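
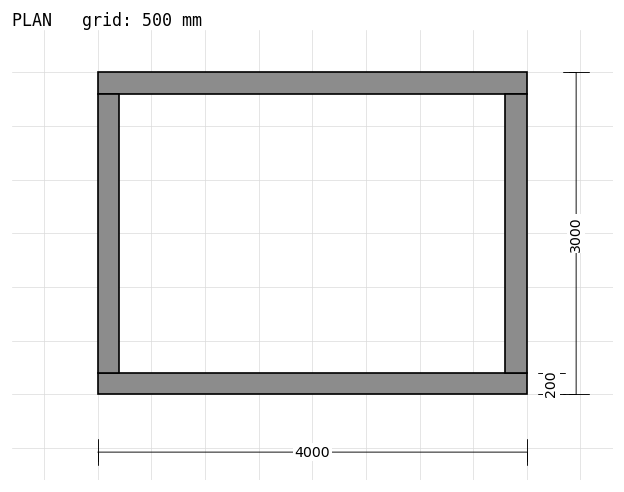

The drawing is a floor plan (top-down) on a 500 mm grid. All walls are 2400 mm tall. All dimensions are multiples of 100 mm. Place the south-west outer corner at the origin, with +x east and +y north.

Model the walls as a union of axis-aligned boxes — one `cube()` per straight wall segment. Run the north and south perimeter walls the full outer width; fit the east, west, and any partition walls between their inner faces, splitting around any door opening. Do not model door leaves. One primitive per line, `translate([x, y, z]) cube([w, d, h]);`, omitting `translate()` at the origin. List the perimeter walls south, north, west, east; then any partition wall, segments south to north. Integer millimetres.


cube([4000, 200, 2400]);
translate([0, 2800, 0]) cube([4000, 200, 2400]);
translate([0, 200, 0]) cube([200, 2600, 2400]);
translate([3800, 200, 0]) cube([200, 2600, 2400]);


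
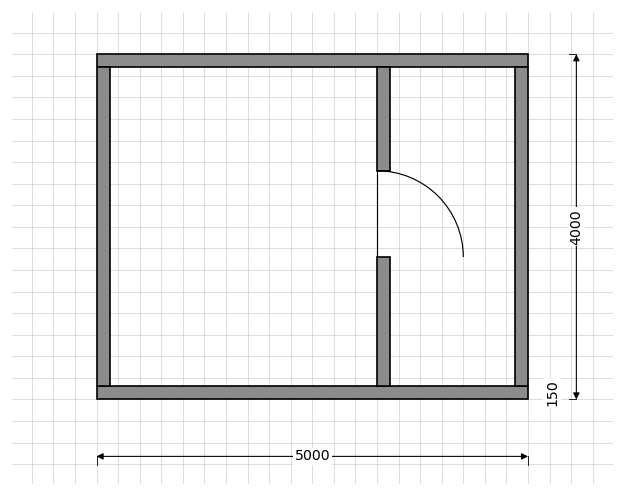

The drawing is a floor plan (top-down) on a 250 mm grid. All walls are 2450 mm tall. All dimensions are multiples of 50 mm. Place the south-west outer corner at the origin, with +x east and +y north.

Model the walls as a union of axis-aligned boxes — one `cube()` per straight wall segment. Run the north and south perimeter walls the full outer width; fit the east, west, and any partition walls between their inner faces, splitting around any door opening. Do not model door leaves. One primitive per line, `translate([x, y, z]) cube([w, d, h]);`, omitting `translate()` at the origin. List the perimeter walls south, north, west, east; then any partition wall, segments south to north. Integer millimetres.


cube([5000, 150, 2450]);
translate([0, 3850, 0]) cube([5000, 150, 2450]);
translate([0, 150, 0]) cube([150, 3700, 2450]);
translate([4850, 150, 0]) cube([150, 3700, 2450]);
translate([3250, 150, 0]) cube([150, 1500, 2450]);
translate([3250, 2650, 0]) cube([150, 1200, 2450]);


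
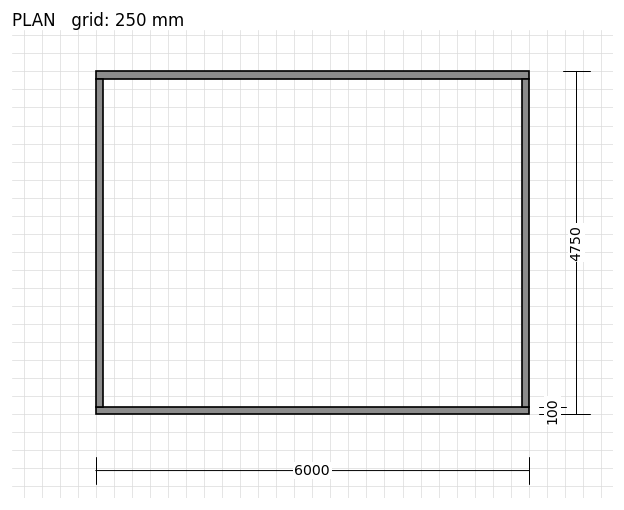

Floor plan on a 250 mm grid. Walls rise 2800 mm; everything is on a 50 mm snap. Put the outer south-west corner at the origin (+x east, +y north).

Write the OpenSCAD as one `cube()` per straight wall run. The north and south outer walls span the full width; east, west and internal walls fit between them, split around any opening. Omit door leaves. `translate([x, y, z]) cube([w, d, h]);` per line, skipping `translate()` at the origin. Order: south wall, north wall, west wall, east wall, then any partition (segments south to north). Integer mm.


cube([6000, 100, 2800]);
translate([0, 4650, 0]) cube([6000, 100, 2800]);
translate([0, 100, 0]) cube([100, 4550, 2800]);
translate([5900, 100, 0]) cube([100, 4550, 2800]);


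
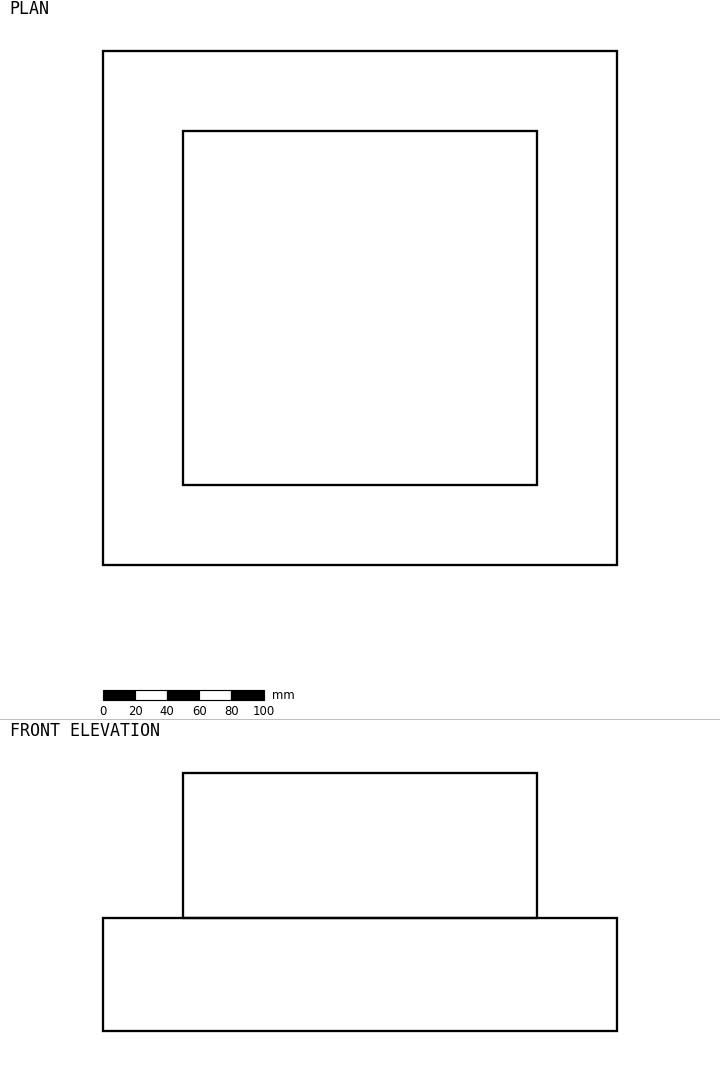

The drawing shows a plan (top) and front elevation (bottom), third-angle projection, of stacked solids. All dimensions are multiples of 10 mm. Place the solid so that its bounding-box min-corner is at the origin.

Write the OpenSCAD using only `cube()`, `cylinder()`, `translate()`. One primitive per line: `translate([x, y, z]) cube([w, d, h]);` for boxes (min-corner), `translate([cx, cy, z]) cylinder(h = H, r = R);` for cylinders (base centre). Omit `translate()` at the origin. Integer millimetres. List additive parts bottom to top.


cube([320, 320, 70]);
translate([50, 50, 70]) cube([220, 220, 90]);


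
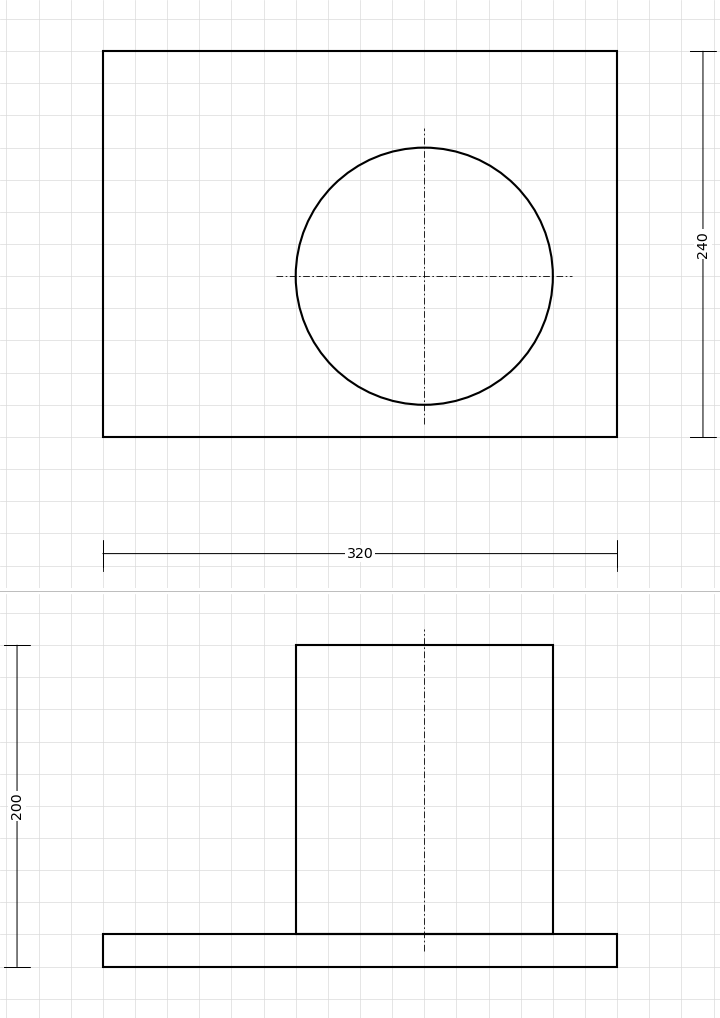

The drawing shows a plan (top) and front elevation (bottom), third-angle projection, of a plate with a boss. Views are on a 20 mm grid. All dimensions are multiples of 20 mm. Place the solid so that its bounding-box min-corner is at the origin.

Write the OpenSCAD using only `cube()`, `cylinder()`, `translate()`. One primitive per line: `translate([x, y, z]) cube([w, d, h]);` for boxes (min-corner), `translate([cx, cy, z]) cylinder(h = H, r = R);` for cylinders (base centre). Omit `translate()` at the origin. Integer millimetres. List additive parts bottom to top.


cube([320, 240, 20]);
translate([200, 100, 20]) cylinder(h = 180, r = 80);


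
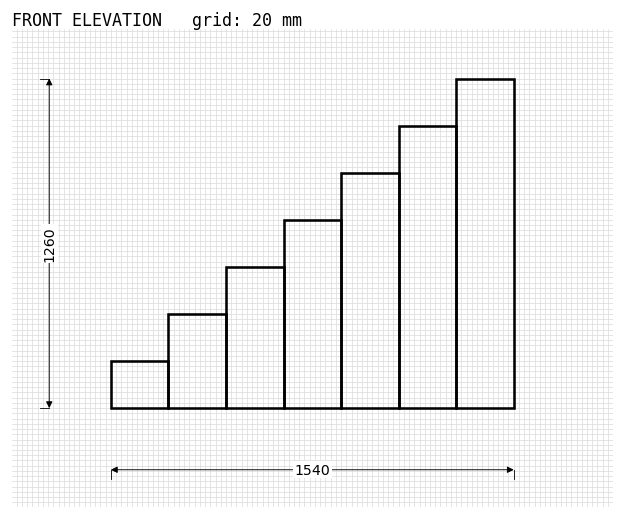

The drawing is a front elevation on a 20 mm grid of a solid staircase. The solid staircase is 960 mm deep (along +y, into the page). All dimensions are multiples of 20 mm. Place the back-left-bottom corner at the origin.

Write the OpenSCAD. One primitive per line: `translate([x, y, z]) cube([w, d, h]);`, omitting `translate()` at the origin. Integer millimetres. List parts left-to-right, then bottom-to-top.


cube([220, 960, 180]);
translate([220, 0, 0]) cube([220, 960, 360]);
translate([440, 0, 0]) cube([220, 960, 540]);
translate([660, 0, 0]) cube([220, 960, 720]);
translate([880, 0, 0]) cube([220, 960, 900]);
translate([1100, 0, 0]) cube([220, 960, 1080]);
translate([1320, 0, 0]) cube([220, 960, 1260]);


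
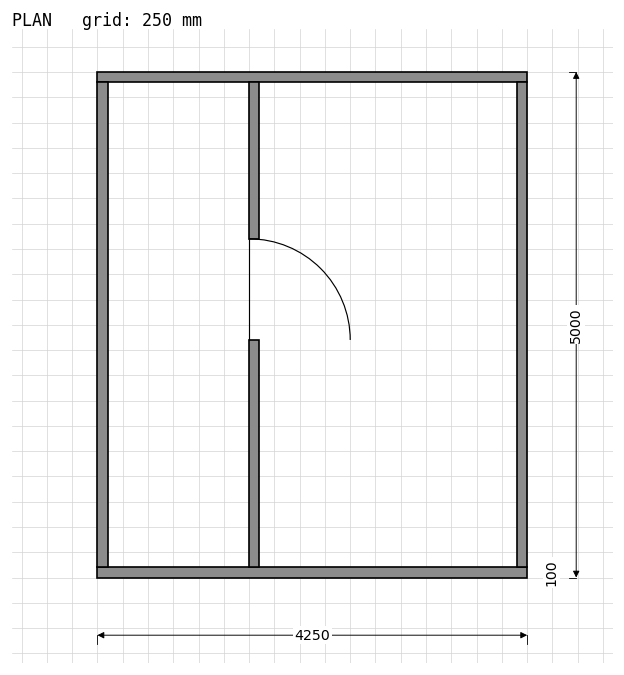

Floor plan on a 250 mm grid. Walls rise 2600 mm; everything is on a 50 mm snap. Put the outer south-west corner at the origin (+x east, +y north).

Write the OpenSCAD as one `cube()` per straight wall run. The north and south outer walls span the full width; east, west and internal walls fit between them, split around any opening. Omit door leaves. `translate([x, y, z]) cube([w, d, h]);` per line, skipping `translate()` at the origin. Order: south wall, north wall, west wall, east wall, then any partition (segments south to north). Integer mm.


cube([4250, 100, 2600]);
translate([0, 4900, 0]) cube([4250, 100, 2600]);
translate([0, 100, 0]) cube([100, 4800, 2600]);
translate([4150, 100, 0]) cube([100, 4800, 2600]);
translate([1500, 100, 0]) cube([100, 2250, 2600]);
translate([1500, 3350, 0]) cube([100, 1550, 2600]);


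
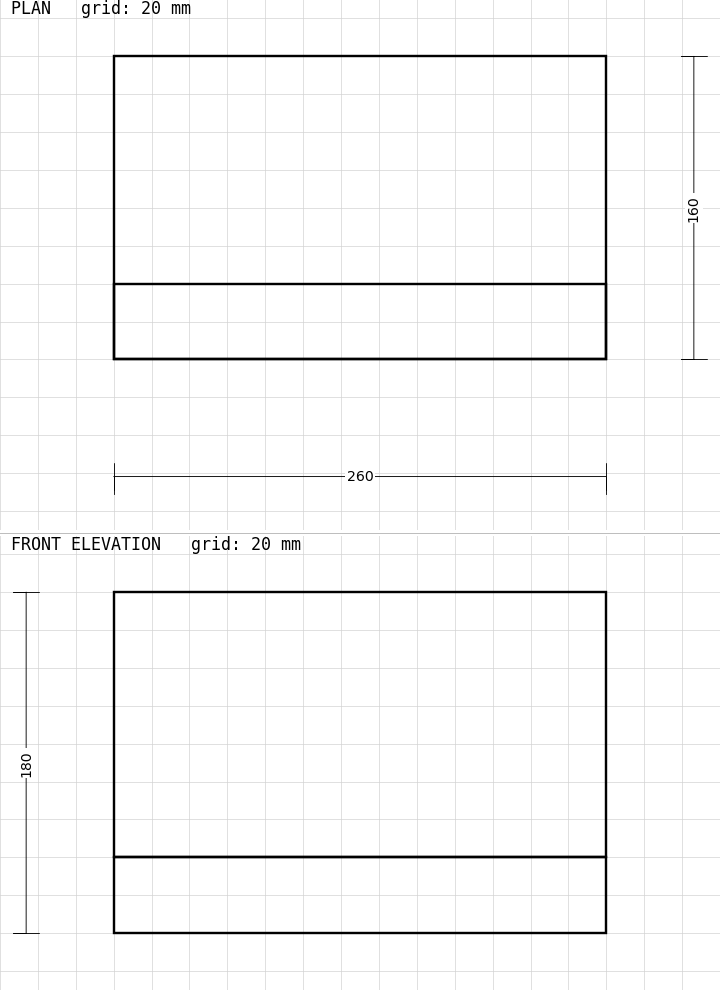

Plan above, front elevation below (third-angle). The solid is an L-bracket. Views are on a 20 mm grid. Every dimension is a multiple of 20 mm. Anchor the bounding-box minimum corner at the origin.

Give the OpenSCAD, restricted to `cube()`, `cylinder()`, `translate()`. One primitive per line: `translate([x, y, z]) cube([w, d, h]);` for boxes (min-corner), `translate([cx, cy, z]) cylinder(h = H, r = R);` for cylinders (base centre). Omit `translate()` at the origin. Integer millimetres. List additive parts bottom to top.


cube([260, 160, 40]);
translate([0, 0, 40]) cube([260, 40, 140]);


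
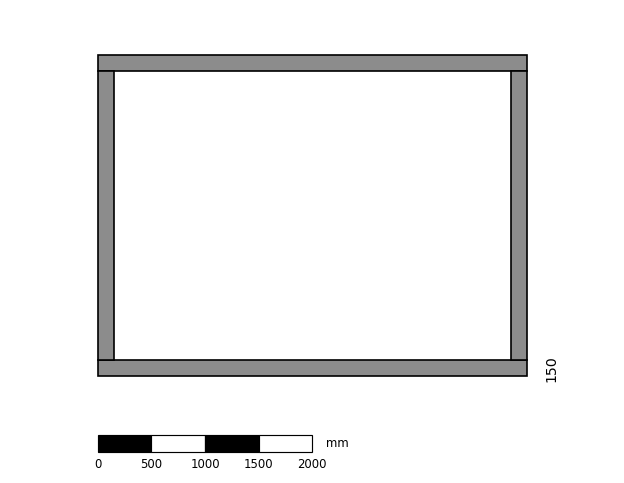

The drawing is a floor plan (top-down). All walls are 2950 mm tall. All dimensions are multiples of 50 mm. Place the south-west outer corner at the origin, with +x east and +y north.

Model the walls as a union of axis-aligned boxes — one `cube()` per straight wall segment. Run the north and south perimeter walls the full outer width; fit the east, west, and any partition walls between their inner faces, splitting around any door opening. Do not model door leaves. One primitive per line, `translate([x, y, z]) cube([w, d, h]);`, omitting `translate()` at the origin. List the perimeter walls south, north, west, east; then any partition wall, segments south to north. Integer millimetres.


cube([4000, 150, 2950]);
translate([0, 2850, 0]) cube([4000, 150, 2950]);
translate([0, 150, 0]) cube([150, 2700, 2950]);
translate([3850, 150, 0]) cube([150, 2700, 2950]);


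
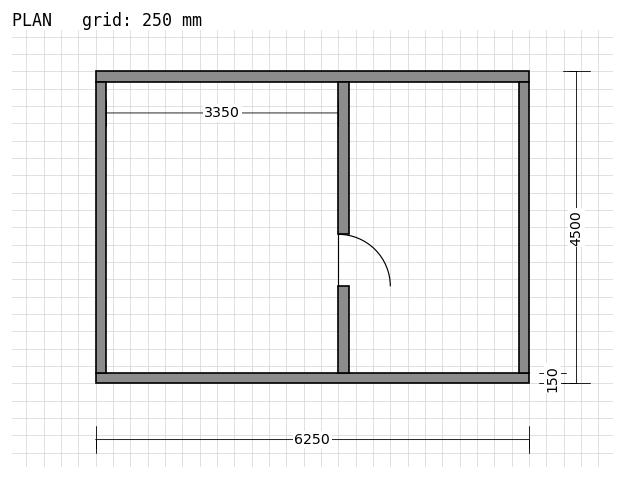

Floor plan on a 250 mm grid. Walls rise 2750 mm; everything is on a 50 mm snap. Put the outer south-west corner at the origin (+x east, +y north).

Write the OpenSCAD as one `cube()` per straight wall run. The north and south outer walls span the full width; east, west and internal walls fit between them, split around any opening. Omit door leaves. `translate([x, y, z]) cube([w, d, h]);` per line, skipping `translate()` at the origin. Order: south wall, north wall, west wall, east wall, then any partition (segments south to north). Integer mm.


cube([6250, 150, 2750]);
translate([0, 4350, 0]) cube([6250, 150, 2750]);
translate([0, 150, 0]) cube([150, 4200, 2750]);
translate([6100, 150, 0]) cube([150, 4200, 2750]);
translate([3500, 150, 0]) cube([150, 1250, 2750]);
translate([3500, 2150, 0]) cube([150, 2200, 2750]);


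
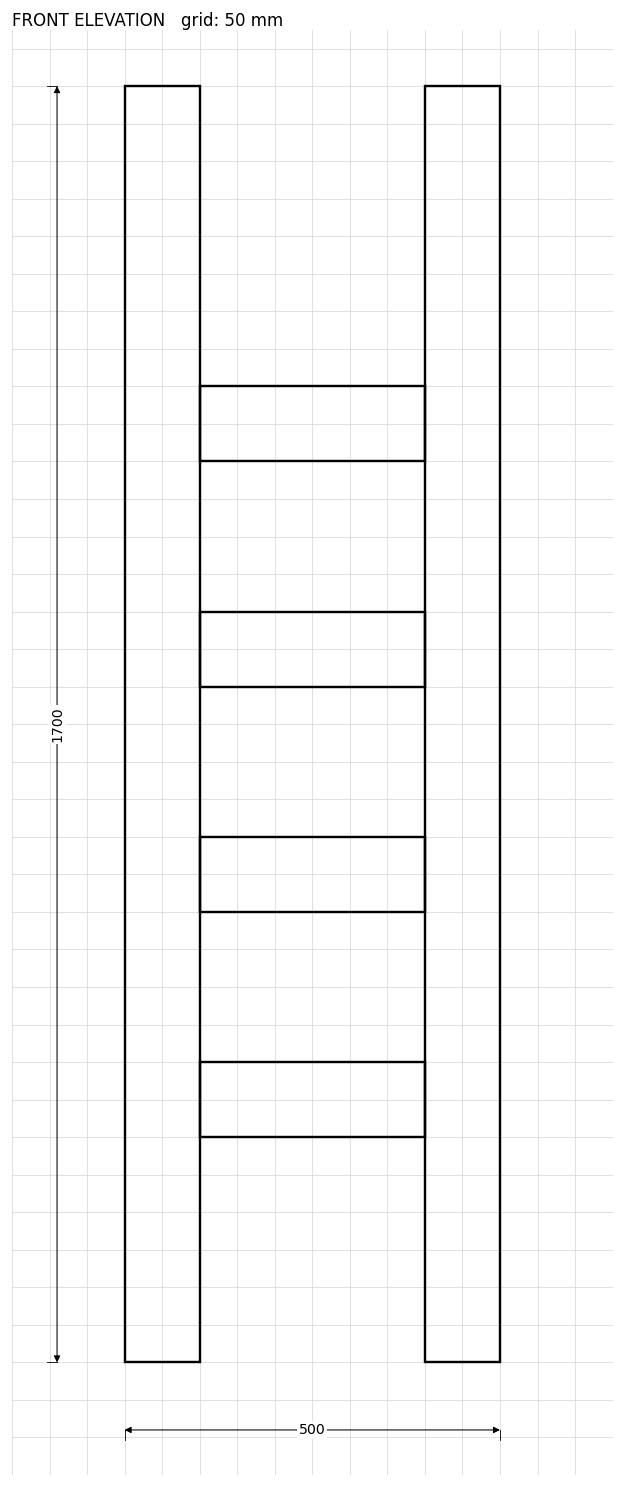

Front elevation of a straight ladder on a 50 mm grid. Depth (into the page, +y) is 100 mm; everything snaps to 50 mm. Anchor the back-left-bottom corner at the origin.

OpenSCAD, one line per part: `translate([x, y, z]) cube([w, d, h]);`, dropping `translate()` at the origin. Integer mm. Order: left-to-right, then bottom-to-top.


cube([100, 100, 1700]);
translate([100, 0, 300]) cube([300, 100, 100]);
translate([100, 0, 600]) cube([300, 100, 100]);
translate([100, 0, 900]) cube([300, 100, 100]);
translate([100, 0, 1200]) cube([300, 100, 100]);
translate([400, 0, 0]) cube([100, 100, 1700]);


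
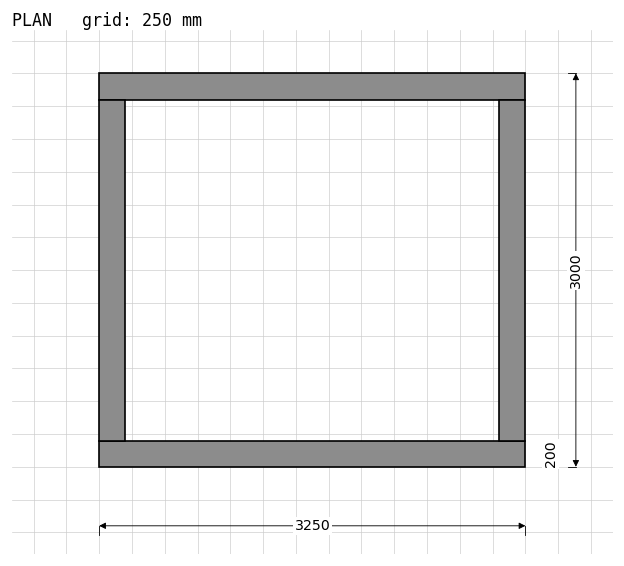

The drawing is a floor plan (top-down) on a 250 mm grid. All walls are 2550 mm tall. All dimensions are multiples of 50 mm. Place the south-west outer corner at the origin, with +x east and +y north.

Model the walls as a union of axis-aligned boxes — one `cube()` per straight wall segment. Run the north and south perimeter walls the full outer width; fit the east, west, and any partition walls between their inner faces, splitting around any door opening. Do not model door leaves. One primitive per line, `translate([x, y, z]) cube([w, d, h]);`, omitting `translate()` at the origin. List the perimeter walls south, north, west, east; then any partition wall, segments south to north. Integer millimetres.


cube([3250, 200, 2550]);
translate([0, 2800, 0]) cube([3250, 200, 2550]);
translate([0, 200, 0]) cube([200, 2600, 2550]);
translate([3050, 200, 0]) cube([200, 2600, 2550]);


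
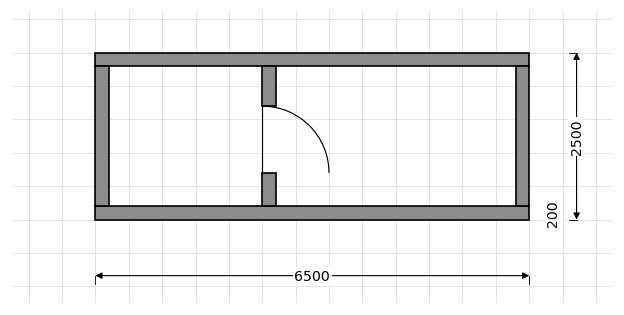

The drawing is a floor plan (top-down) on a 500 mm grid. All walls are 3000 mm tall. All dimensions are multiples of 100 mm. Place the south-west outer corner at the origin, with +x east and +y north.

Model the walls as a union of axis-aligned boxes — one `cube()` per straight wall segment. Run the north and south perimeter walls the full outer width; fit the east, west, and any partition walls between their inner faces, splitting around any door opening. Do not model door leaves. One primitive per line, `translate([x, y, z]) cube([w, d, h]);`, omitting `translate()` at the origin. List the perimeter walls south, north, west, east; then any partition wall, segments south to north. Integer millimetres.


cube([6500, 200, 3000]);
translate([0, 2300, 0]) cube([6500, 200, 3000]);
translate([0, 200, 0]) cube([200, 2100, 3000]);
translate([6300, 200, 0]) cube([200, 2100, 3000]);
translate([2500, 200, 0]) cube([200, 500, 3000]);
translate([2500, 1700, 0]) cube([200, 600, 3000]);


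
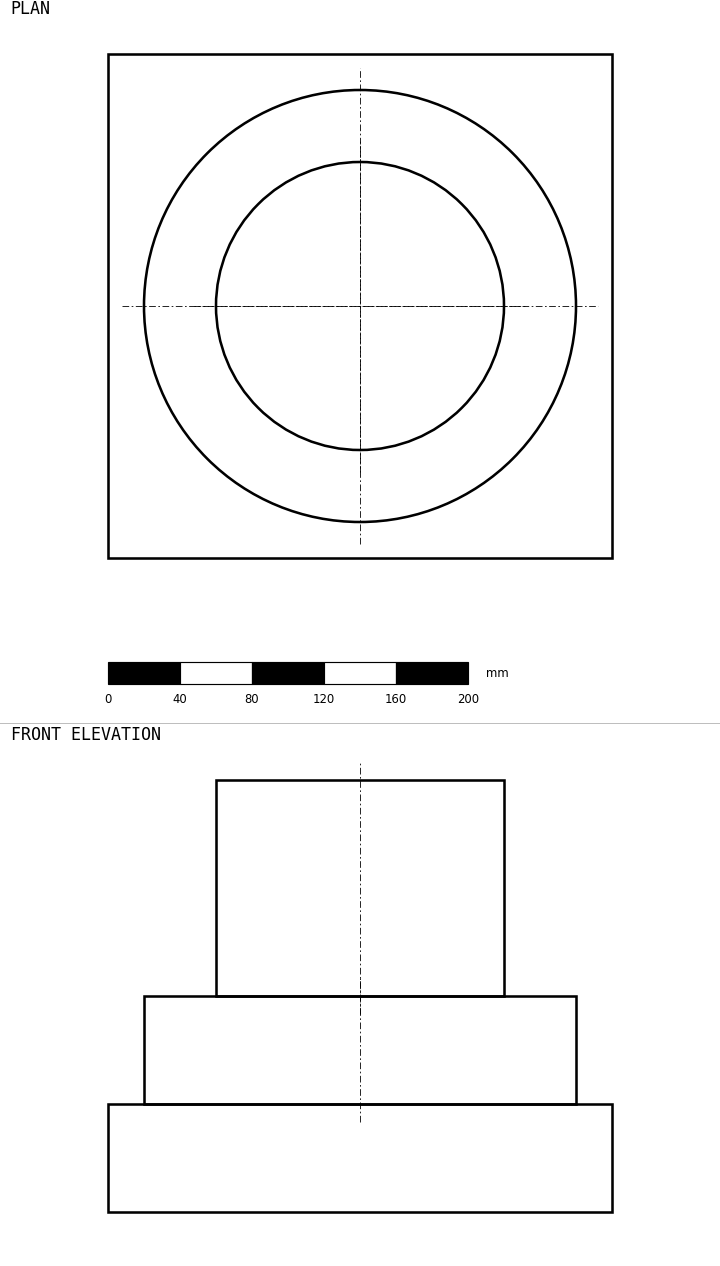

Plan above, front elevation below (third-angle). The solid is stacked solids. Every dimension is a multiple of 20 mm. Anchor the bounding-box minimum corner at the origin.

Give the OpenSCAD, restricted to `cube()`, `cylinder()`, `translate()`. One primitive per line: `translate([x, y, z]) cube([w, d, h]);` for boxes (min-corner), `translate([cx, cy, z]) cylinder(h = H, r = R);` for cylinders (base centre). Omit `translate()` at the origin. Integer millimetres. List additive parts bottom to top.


cube([280, 280, 60]);
translate([140, 140, 60]) cylinder(h = 60, r = 120);
translate([140, 140, 120]) cylinder(h = 120, r = 80);


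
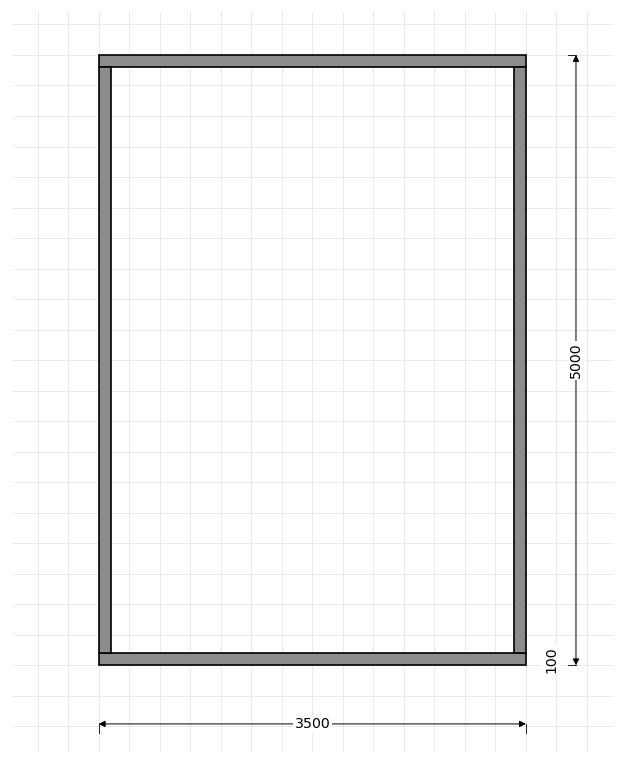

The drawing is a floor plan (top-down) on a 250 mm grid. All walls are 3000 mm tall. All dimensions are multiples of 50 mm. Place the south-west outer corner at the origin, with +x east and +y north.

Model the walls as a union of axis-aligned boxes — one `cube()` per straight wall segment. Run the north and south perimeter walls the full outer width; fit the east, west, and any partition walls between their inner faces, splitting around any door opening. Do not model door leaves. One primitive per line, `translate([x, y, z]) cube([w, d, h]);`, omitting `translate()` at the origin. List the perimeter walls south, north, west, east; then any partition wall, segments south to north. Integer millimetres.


cube([3500, 100, 3000]);
translate([0, 4900, 0]) cube([3500, 100, 3000]);
translate([0, 100, 0]) cube([100, 4800, 3000]);
translate([3400, 100, 0]) cube([100, 4800, 3000]);


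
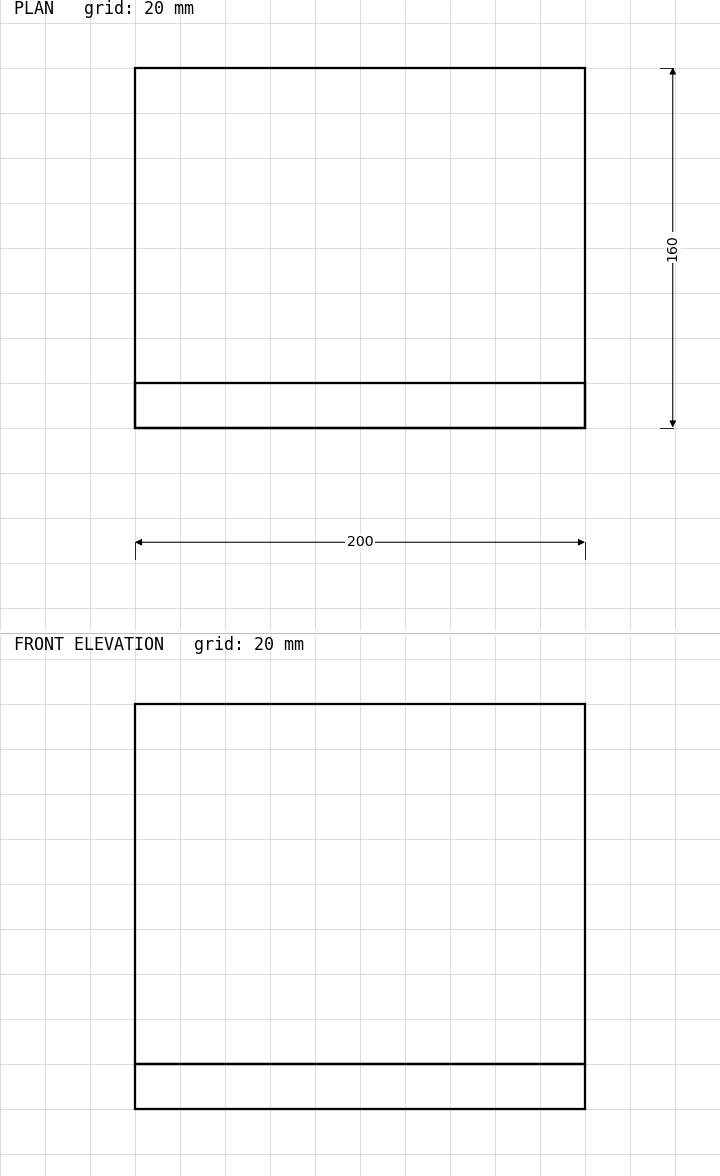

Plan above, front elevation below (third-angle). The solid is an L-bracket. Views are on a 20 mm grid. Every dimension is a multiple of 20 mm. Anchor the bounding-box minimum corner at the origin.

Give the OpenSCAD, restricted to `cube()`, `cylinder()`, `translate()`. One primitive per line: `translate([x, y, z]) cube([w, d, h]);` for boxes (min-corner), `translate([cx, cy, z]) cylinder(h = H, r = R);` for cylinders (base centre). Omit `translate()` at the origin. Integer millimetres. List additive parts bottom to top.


cube([200, 160, 20]);
translate([0, 0, 20]) cube([200, 20, 160]);


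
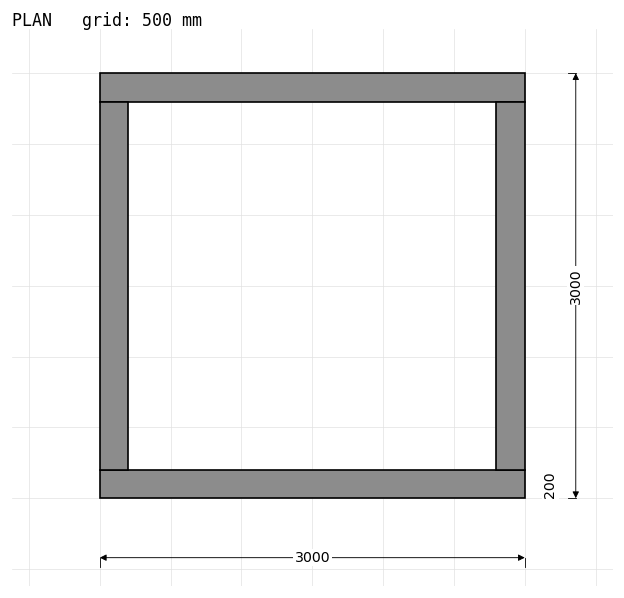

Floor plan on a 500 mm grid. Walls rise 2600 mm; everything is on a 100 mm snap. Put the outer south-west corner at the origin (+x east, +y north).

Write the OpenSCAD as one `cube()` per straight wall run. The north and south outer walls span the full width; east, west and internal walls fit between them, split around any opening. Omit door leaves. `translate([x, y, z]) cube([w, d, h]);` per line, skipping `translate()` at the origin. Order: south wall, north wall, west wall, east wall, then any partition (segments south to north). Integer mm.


cube([3000, 200, 2600]);
translate([0, 2800, 0]) cube([3000, 200, 2600]);
translate([0, 200, 0]) cube([200, 2600, 2600]);
translate([2800, 200, 0]) cube([200, 2600, 2600]);


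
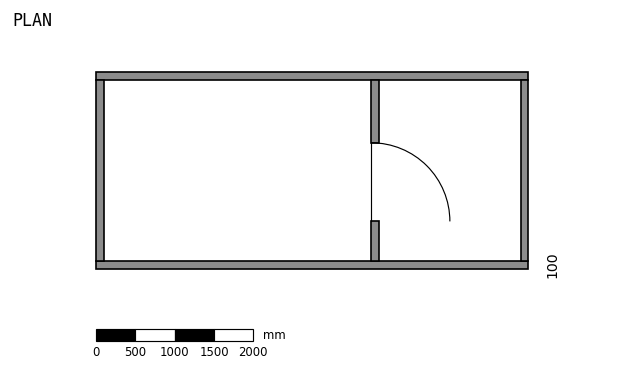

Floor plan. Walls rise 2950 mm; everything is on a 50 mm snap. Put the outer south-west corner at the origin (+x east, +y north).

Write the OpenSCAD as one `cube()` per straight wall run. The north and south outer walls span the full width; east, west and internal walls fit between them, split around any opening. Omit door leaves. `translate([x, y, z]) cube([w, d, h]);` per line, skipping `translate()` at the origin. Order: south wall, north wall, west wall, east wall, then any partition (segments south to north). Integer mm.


cube([5500, 100, 2950]);
translate([0, 2400, 0]) cube([5500, 100, 2950]);
translate([0, 100, 0]) cube([100, 2300, 2950]);
translate([5400, 100, 0]) cube([100, 2300, 2950]);
translate([3500, 100, 0]) cube([100, 500, 2950]);
translate([3500, 1600, 0]) cube([100, 800, 2950]);


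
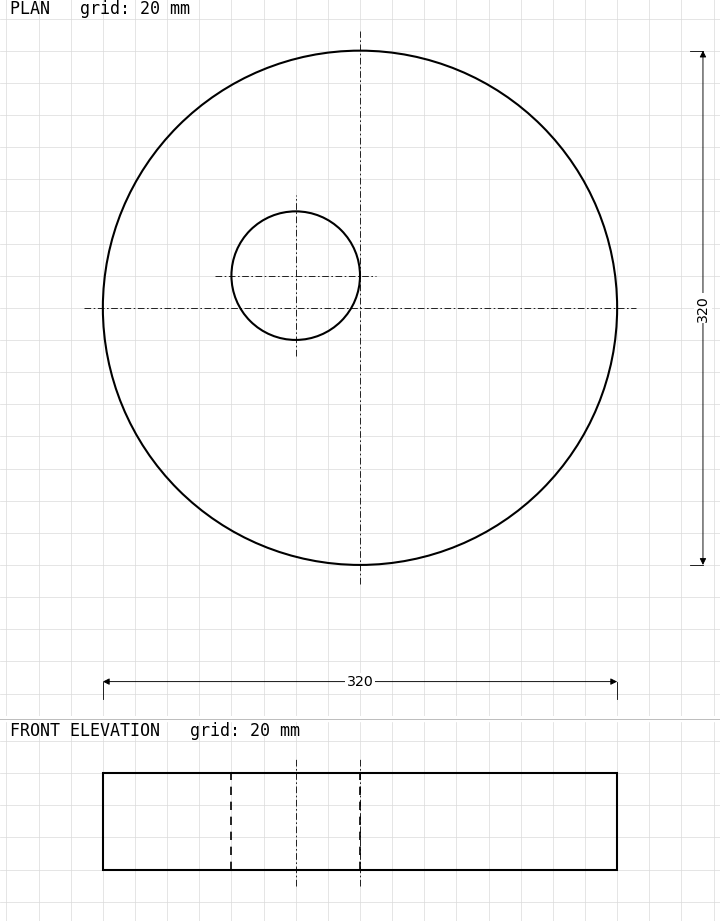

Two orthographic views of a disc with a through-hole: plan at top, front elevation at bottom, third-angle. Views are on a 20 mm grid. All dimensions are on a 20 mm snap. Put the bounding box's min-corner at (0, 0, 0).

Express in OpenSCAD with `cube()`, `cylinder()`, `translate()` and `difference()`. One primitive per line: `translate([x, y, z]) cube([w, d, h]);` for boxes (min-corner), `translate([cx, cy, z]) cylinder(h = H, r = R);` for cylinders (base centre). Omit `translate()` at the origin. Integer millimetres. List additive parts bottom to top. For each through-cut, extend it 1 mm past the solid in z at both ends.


difference() {
  translate([160, 160, 0]) cylinder(h = 60, r = 160);
  translate([120, 180, -1]) cylinder(h = 62, r = 40);
}


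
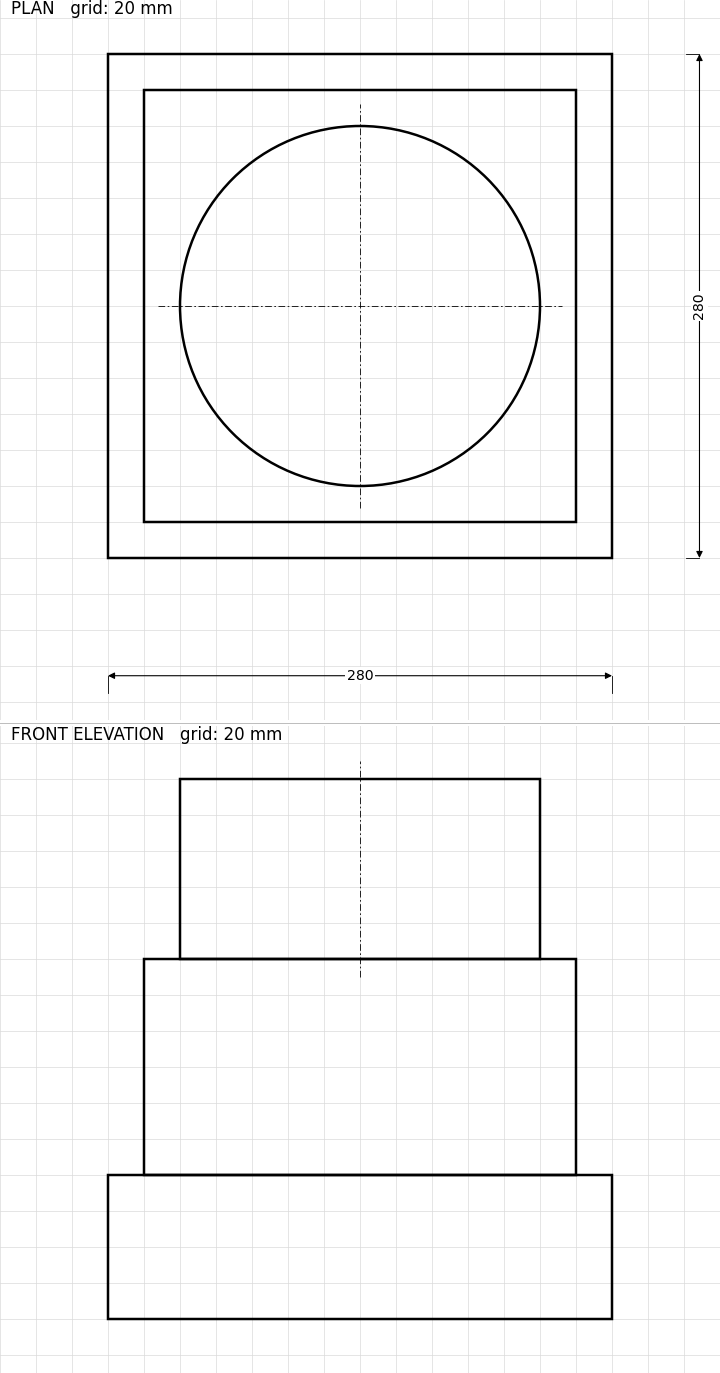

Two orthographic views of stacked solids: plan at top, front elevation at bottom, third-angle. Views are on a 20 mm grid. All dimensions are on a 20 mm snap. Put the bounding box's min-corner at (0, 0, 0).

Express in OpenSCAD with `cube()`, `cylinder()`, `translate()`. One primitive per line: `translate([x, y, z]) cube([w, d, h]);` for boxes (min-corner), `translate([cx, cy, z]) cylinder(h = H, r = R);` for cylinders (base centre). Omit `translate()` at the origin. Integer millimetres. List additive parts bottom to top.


cube([280, 280, 80]);
translate([20, 20, 80]) cube([240, 240, 120]);
translate([140, 140, 200]) cylinder(h = 100, r = 100);


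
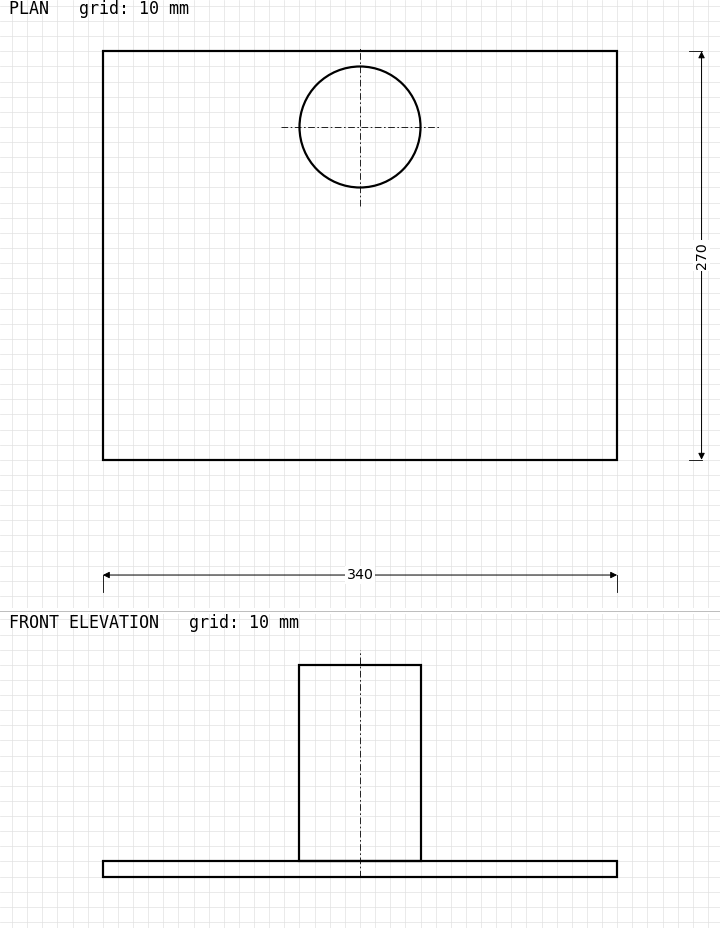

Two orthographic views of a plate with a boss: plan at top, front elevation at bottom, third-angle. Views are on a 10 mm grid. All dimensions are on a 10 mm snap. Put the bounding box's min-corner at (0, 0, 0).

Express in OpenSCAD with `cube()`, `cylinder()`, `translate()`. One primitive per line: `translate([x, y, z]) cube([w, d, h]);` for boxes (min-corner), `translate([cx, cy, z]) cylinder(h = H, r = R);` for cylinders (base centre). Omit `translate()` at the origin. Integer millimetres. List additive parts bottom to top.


cube([340, 270, 10]);
translate([170, 220, 10]) cylinder(h = 130, r = 40);


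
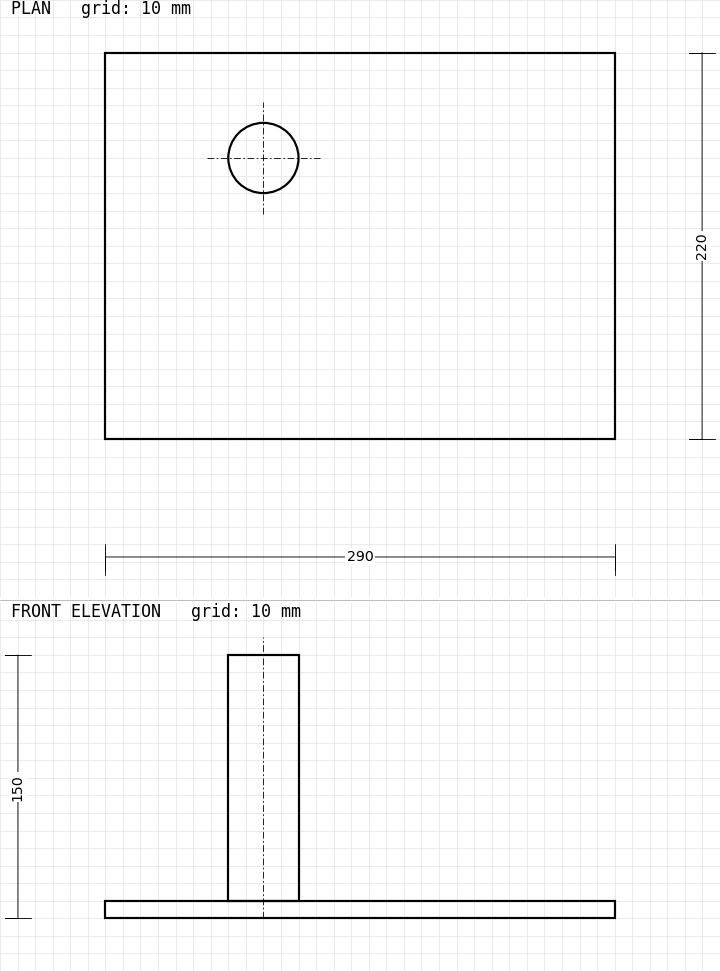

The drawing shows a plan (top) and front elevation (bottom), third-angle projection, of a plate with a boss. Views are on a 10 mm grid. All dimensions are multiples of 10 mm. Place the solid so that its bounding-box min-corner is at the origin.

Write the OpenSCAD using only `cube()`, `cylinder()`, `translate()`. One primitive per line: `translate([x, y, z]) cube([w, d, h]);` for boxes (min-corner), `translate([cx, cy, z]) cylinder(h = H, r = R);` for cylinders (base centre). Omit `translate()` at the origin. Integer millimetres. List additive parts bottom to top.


cube([290, 220, 10]);
translate([90, 160, 10]) cylinder(h = 140, r = 20);


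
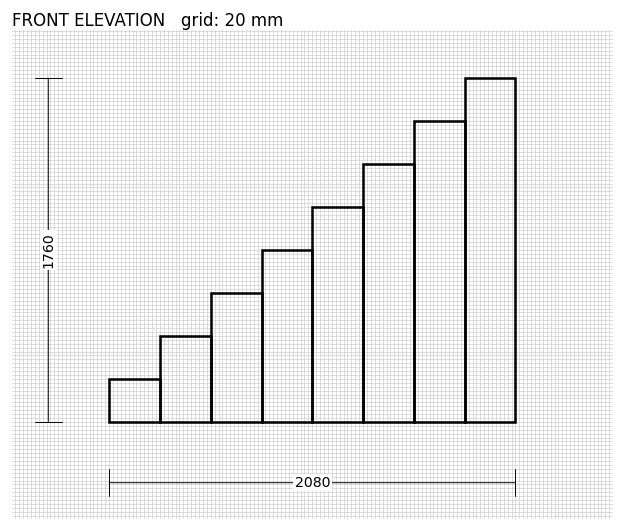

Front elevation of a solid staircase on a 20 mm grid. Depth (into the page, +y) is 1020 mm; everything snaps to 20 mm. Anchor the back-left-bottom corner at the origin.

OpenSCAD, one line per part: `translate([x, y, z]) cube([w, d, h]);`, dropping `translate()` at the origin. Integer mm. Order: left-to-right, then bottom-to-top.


cube([260, 1020, 220]);
translate([260, 0, 0]) cube([260, 1020, 440]);
translate([520, 0, 0]) cube([260, 1020, 660]);
translate([780, 0, 0]) cube([260, 1020, 880]);
translate([1040, 0, 0]) cube([260, 1020, 1100]);
translate([1300, 0, 0]) cube([260, 1020, 1320]);
translate([1560, 0, 0]) cube([260, 1020, 1540]);
translate([1820, 0, 0]) cube([260, 1020, 1760]);


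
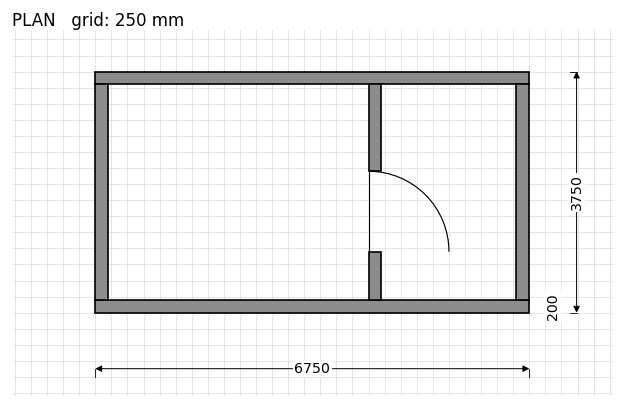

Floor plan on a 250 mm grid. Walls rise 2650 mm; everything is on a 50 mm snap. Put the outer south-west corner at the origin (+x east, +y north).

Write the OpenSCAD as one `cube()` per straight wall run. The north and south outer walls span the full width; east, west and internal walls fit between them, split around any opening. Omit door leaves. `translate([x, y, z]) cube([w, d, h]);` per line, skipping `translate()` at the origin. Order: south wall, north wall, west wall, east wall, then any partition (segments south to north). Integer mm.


cube([6750, 200, 2650]);
translate([0, 3550, 0]) cube([6750, 200, 2650]);
translate([0, 200, 0]) cube([200, 3350, 2650]);
translate([6550, 200, 0]) cube([200, 3350, 2650]);
translate([4250, 200, 0]) cube([200, 750, 2650]);
translate([4250, 2200, 0]) cube([200, 1350, 2650]);


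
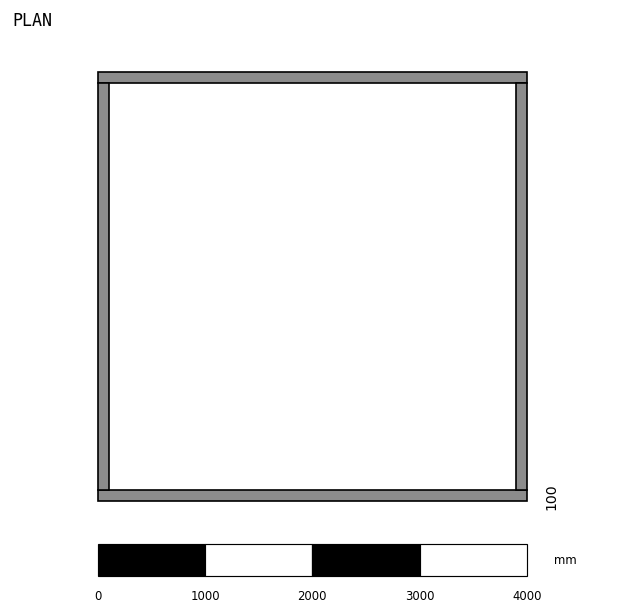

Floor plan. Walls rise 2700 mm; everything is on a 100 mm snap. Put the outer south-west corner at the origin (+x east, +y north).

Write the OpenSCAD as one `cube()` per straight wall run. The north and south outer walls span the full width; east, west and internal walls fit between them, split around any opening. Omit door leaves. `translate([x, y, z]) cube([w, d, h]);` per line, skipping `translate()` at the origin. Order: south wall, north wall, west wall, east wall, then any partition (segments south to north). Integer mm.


cube([4000, 100, 2700]);
translate([0, 3900, 0]) cube([4000, 100, 2700]);
translate([0, 100, 0]) cube([100, 3800, 2700]);
translate([3900, 100, 0]) cube([100, 3800, 2700]);


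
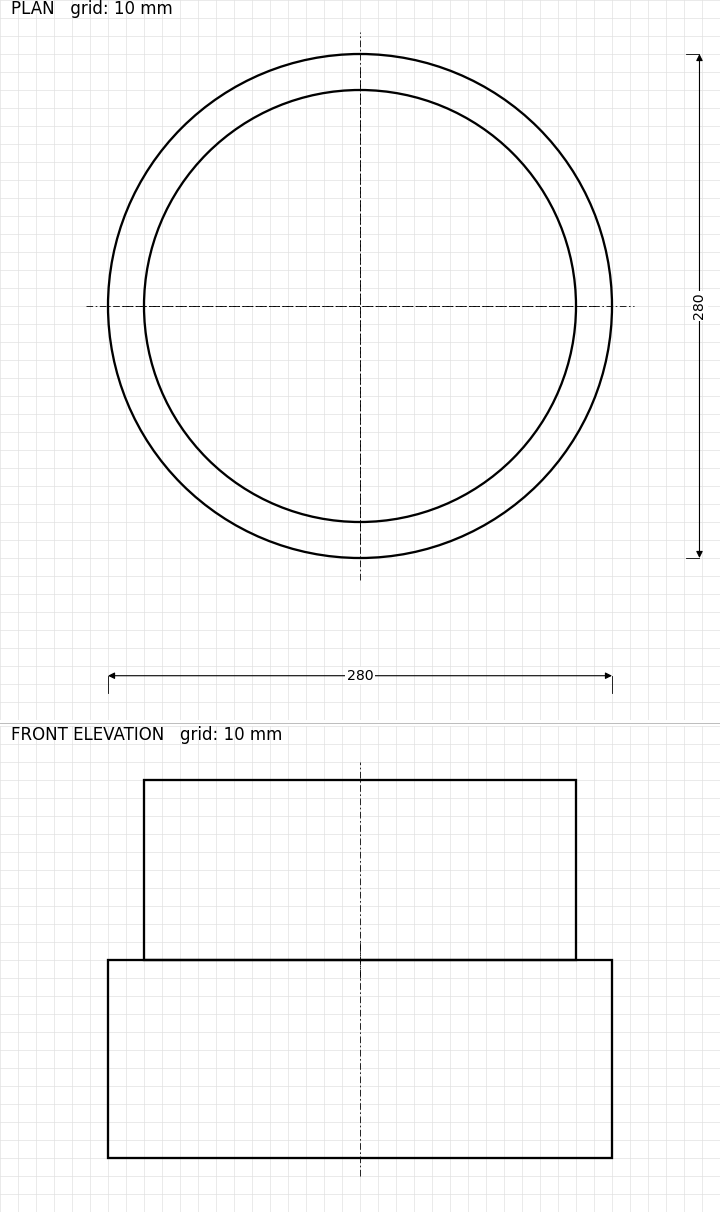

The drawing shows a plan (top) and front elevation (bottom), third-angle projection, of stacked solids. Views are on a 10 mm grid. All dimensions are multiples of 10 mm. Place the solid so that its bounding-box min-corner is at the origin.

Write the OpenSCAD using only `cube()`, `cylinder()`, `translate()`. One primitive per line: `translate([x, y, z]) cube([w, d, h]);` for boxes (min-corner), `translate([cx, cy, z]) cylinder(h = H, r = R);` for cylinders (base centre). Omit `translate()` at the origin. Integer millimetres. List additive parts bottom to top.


translate([140, 140, 0]) cylinder(h = 110, r = 140);
translate([140, 140, 110]) cylinder(h = 100, r = 120);


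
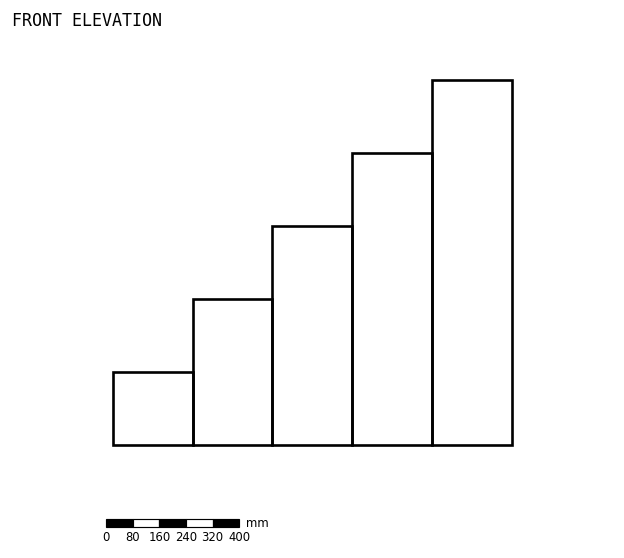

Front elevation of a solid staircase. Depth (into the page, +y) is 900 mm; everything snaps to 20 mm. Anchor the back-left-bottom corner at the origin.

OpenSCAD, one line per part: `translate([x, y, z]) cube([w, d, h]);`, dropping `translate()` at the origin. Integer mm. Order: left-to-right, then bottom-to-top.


cube([240, 900, 220]);
translate([240, 0, 0]) cube([240, 900, 440]);
translate([480, 0, 0]) cube([240, 900, 660]);
translate([720, 0, 0]) cube([240, 900, 880]);
translate([960, 0, 0]) cube([240, 900, 1100]);


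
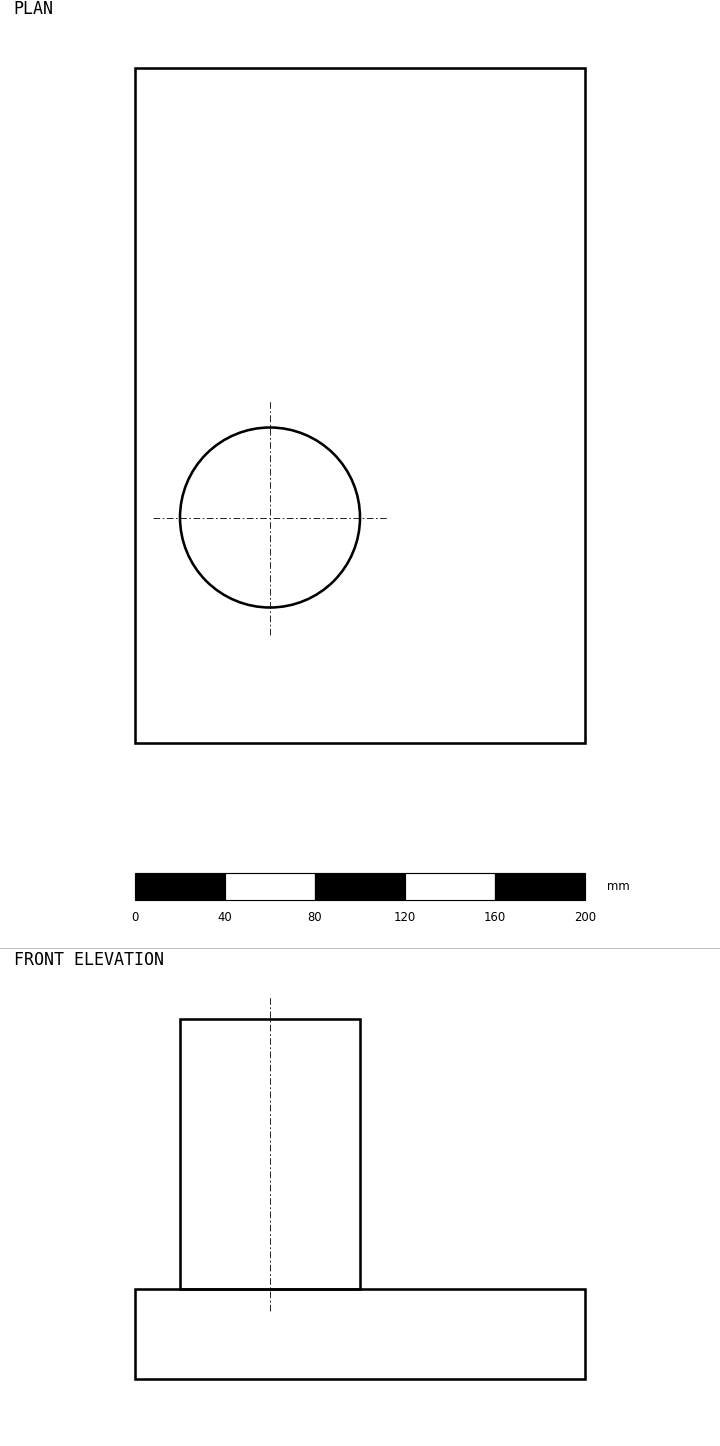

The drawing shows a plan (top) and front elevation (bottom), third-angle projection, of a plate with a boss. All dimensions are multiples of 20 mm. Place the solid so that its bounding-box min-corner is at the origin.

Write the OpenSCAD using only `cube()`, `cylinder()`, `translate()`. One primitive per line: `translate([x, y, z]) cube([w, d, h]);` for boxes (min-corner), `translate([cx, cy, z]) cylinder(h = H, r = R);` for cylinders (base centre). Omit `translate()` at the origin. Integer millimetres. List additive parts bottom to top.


cube([200, 300, 40]);
translate([60, 100, 40]) cylinder(h = 120, r = 40);


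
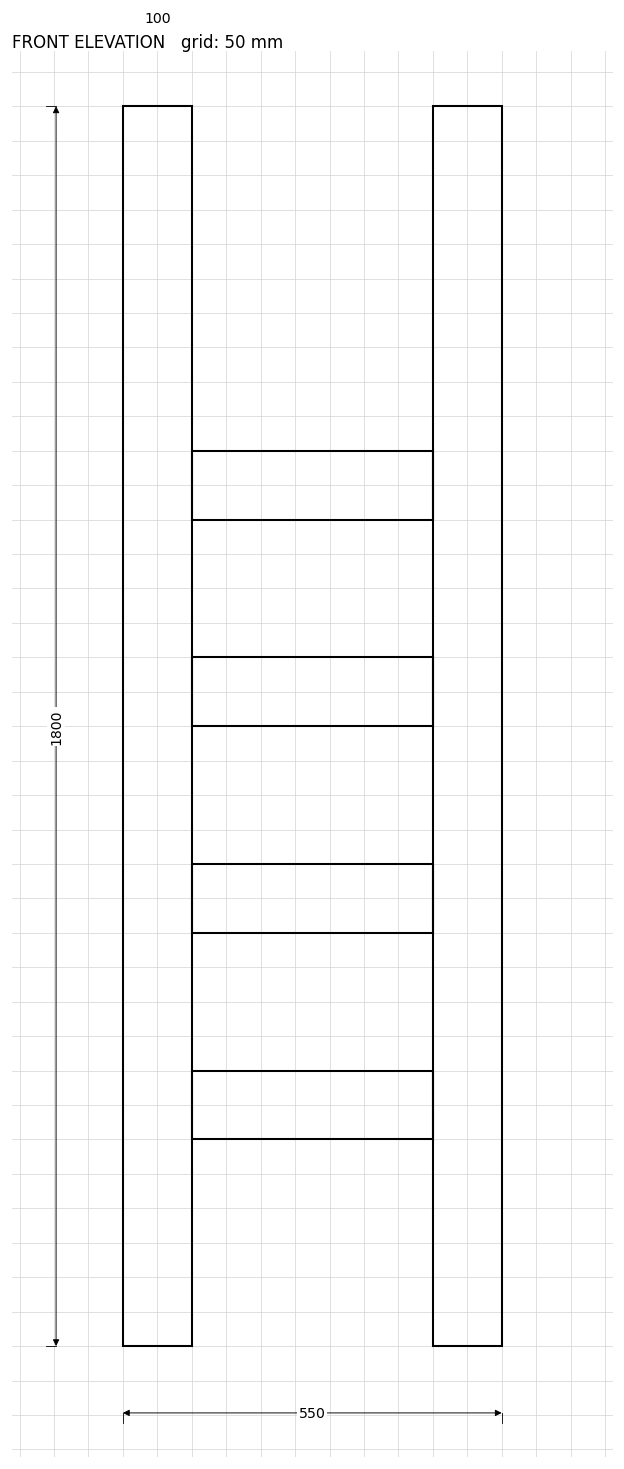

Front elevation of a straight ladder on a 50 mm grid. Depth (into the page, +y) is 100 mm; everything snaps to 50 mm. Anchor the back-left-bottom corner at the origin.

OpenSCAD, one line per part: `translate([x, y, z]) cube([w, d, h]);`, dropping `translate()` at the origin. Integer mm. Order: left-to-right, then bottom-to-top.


cube([100, 100, 1800]);
translate([100, 0, 300]) cube([350, 100, 100]);
translate([100, 0, 600]) cube([350, 100, 100]);
translate([100, 0, 900]) cube([350, 100, 100]);
translate([100, 0, 1200]) cube([350, 100, 100]);
translate([450, 0, 0]) cube([100, 100, 1800]);


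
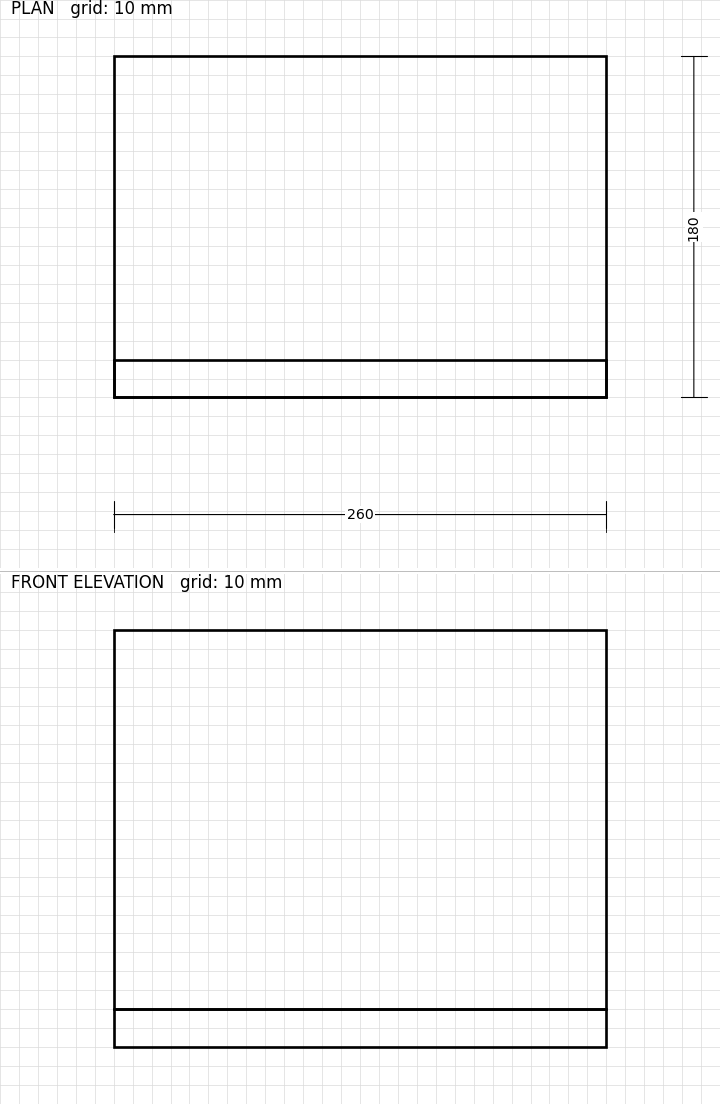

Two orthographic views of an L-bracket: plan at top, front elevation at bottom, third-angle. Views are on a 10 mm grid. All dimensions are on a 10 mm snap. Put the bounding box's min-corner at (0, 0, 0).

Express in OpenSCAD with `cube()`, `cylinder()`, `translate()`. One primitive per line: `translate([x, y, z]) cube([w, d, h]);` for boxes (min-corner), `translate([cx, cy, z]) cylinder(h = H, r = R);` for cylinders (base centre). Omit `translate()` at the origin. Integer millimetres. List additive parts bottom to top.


cube([260, 180, 20]);
translate([0, 0, 20]) cube([260, 20, 200]);


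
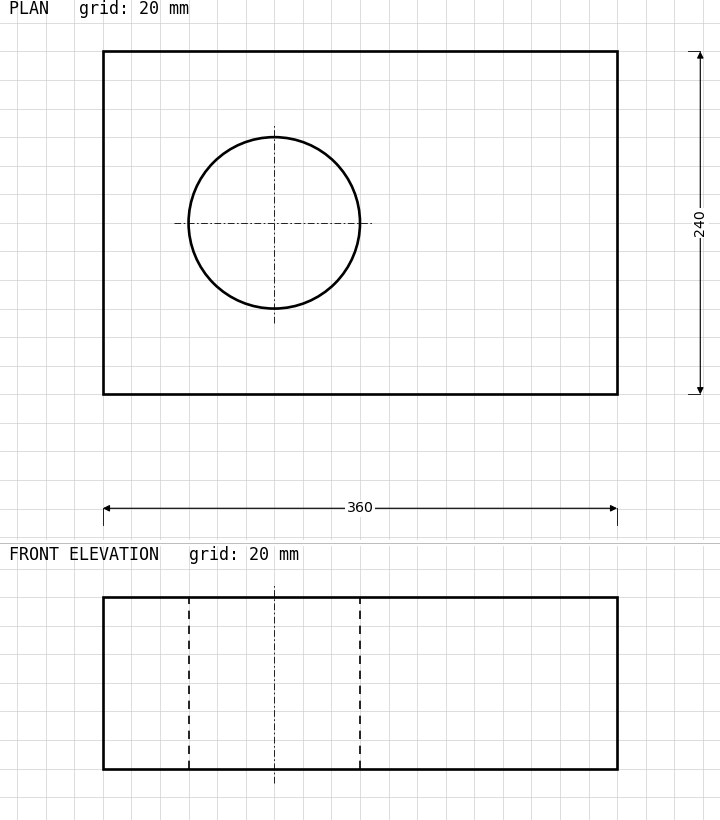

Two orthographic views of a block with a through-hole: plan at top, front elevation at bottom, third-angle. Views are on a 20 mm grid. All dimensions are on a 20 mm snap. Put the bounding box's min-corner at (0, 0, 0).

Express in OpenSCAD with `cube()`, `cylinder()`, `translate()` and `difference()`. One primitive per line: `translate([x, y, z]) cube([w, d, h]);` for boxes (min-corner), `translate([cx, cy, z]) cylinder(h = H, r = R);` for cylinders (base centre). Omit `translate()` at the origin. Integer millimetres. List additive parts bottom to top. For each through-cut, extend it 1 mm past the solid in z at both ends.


difference() {
  cube([360, 240, 120]);
  translate([120, 120, -1]) cylinder(h = 122, r = 60);
}


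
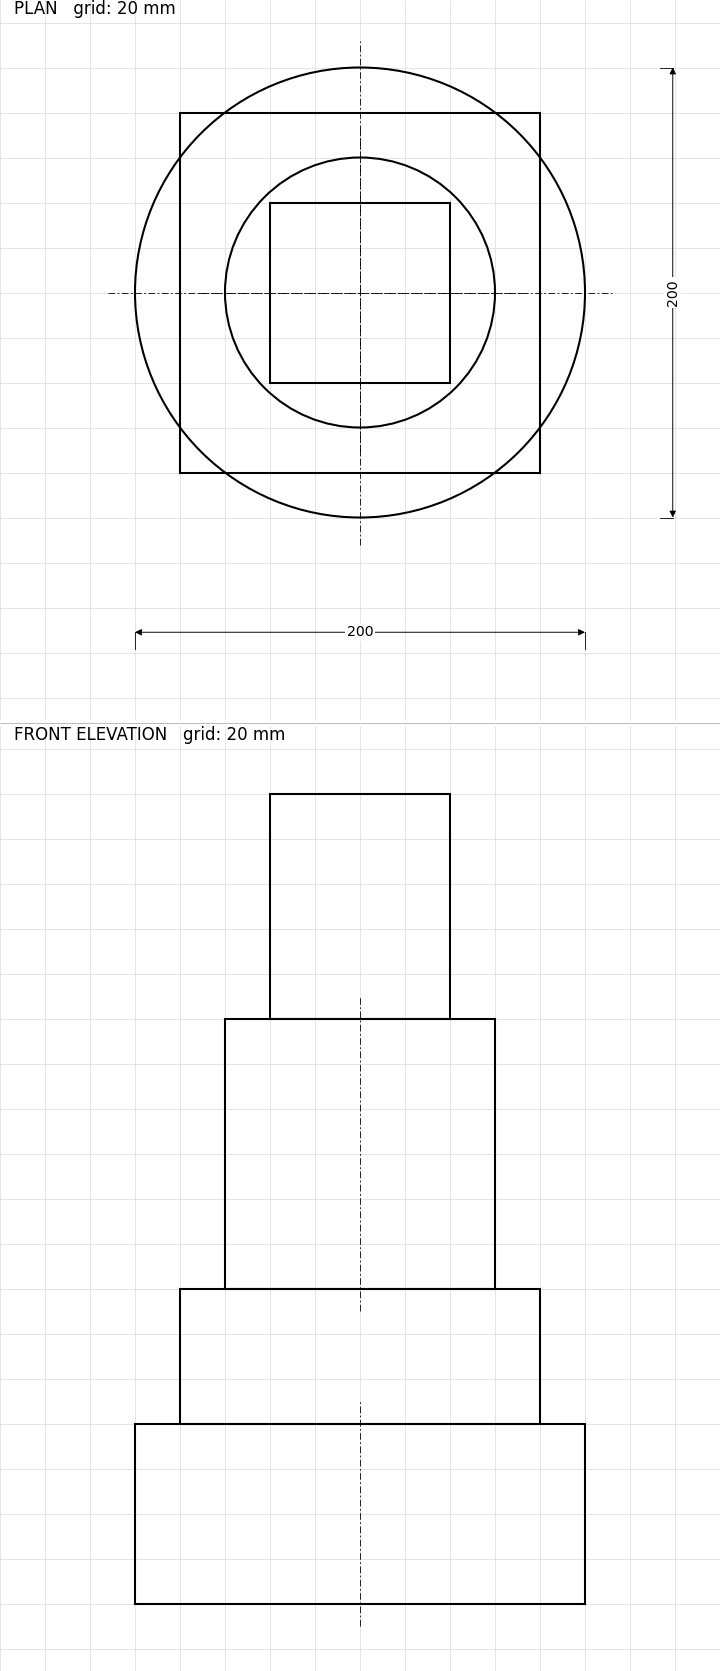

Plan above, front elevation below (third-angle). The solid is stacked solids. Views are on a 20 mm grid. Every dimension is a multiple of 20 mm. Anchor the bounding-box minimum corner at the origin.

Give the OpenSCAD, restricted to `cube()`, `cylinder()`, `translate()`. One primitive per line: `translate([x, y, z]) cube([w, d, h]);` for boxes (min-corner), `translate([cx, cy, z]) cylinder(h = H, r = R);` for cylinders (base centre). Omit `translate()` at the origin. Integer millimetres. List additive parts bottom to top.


translate([100, 100, 0]) cylinder(h = 80, r = 100);
translate([20, 20, 80]) cube([160, 160, 60]);
translate([100, 100, 140]) cylinder(h = 120, r = 60);
translate([60, 60, 260]) cube([80, 80, 100]);


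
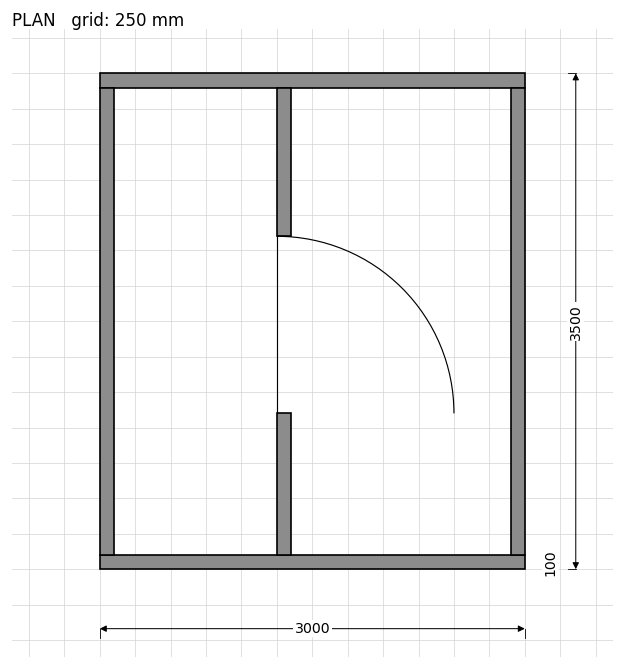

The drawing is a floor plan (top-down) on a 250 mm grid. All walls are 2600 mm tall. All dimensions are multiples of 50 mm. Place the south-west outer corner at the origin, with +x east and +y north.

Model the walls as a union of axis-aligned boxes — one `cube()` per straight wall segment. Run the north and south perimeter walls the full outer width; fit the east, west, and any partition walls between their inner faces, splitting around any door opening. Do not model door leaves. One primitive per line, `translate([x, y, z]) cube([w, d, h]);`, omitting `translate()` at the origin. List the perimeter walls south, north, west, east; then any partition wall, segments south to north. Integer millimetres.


cube([3000, 100, 2600]);
translate([0, 3400, 0]) cube([3000, 100, 2600]);
translate([0, 100, 0]) cube([100, 3300, 2600]);
translate([2900, 100, 0]) cube([100, 3300, 2600]);
translate([1250, 100, 0]) cube([100, 1000, 2600]);
translate([1250, 2350, 0]) cube([100, 1050, 2600]);


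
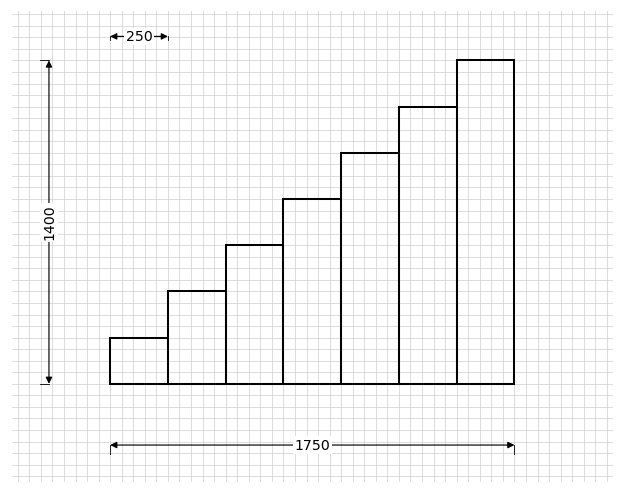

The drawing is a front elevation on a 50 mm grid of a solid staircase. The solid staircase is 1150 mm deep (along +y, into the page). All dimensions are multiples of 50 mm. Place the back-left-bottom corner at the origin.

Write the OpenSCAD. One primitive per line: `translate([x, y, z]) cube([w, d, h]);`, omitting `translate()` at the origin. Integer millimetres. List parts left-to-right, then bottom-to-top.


cube([250, 1150, 200]);
translate([250, 0, 0]) cube([250, 1150, 400]);
translate([500, 0, 0]) cube([250, 1150, 600]);
translate([750, 0, 0]) cube([250, 1150, 800]);
translate([1000, 0, 0]) cube([250, 1150, 1000]);
translate([1250, 0, 0]) cube([250, 1150, 1200]);
translate([1500, 0, 0]) cube([250, 1150, 1400]);


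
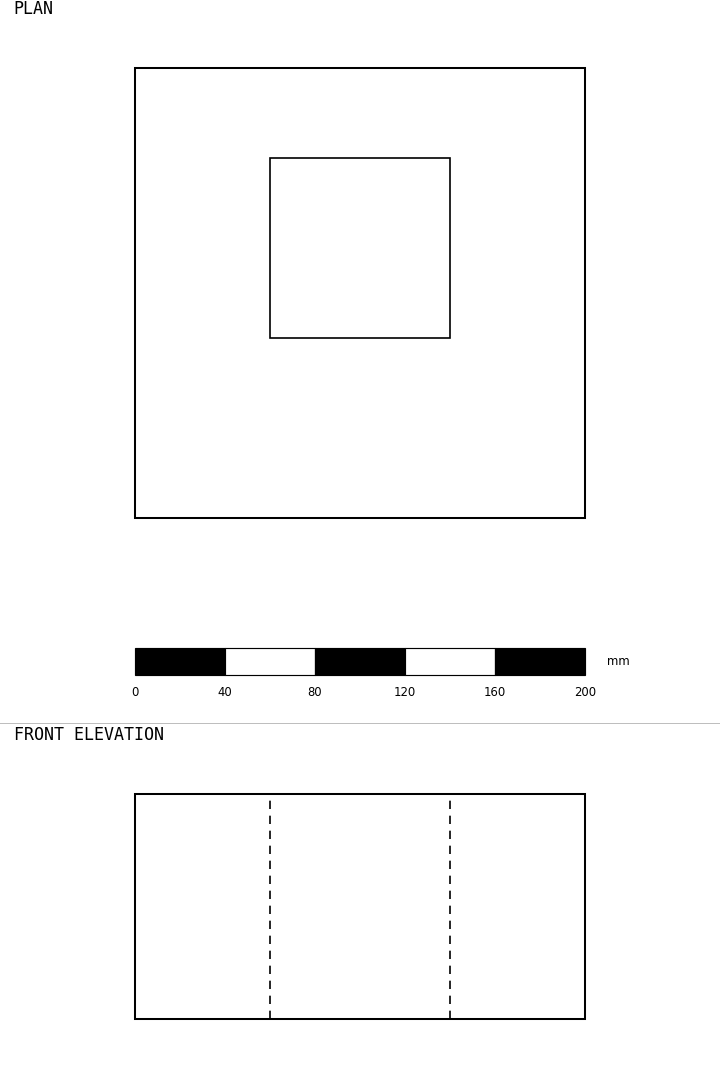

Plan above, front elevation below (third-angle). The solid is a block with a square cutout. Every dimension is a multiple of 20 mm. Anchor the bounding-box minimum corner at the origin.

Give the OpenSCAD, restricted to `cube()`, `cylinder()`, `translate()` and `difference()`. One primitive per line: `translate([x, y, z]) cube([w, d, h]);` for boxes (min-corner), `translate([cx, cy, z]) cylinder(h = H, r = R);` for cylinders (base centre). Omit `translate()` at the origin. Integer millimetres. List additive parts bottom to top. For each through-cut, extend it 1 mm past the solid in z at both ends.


difference() {
  cube([200, 200, 100]);
  translate([60, 80, -1]) cube([80, 80, 102]);
}


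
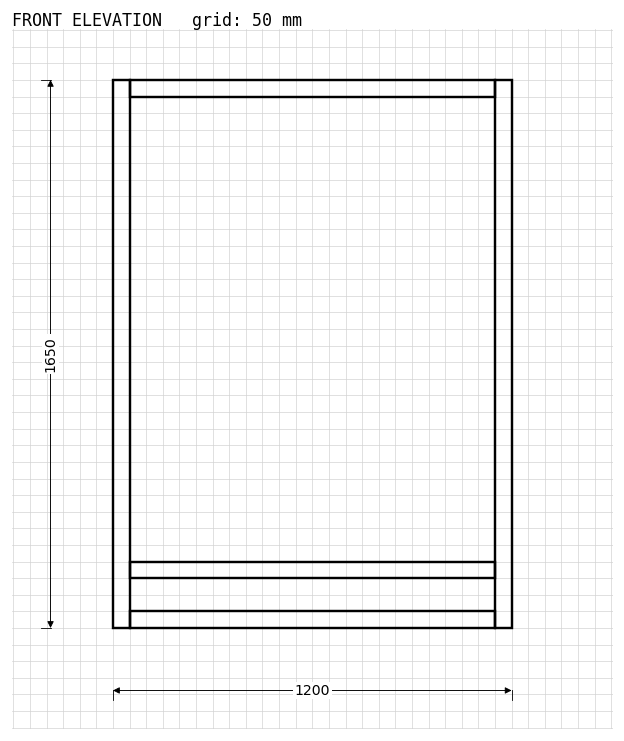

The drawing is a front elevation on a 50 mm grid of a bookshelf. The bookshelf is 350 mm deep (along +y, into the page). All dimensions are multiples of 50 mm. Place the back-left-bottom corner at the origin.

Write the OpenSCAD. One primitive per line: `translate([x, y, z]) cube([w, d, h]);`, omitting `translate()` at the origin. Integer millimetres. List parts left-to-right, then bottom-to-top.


cube([50, 350, 1650]);
translate([50, 0, 0]) cube([1100, 350, 50]);
translate([50, 0, 150]) cube([1100, 350, 50]);
translate([50, 0, 1600]) cube([1100, 350, 50]);
translate([1150, 0, 0]) cube([50, 350, 1650]);


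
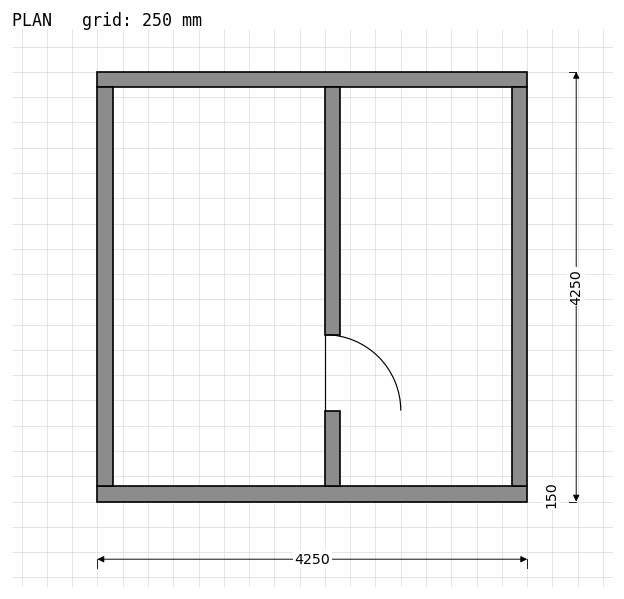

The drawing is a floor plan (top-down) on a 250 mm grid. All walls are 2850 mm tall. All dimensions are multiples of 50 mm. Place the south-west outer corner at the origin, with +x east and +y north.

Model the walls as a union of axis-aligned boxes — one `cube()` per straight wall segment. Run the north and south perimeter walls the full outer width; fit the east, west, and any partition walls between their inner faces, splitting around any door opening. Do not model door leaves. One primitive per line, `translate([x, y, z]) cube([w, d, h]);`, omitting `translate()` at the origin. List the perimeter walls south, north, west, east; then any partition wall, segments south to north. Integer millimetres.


cube([4250, 150, 2850]);
translate([0, 4100, 0]) cube([4250, 150, 2850]);
translate([0, 150, 0]) cube([150, 3950, 2850]);
translate([4100, 150, 0]) cube([150, 3950, 2850]);
translate([2250, 150, 0]) cube([150, 750, 2850]);
translate([2250, 1650, 0]) cube([150, 2450, 2850]);


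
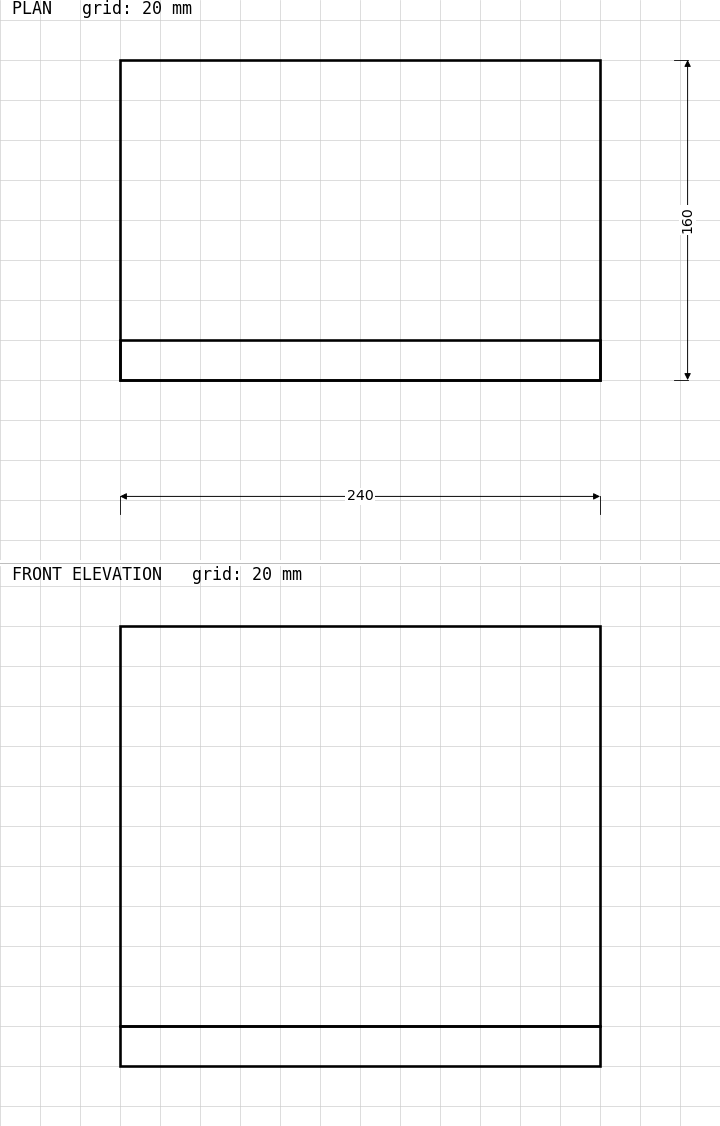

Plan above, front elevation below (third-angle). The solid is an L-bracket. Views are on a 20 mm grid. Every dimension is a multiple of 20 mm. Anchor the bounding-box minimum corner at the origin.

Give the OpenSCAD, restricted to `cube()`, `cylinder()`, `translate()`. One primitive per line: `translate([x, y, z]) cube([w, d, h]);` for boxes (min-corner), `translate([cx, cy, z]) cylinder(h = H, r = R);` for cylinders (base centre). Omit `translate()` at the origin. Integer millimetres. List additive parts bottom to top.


cube([240, 160, 20]);
translate([0, 0, 20]) cube([240, 20, 200]);
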